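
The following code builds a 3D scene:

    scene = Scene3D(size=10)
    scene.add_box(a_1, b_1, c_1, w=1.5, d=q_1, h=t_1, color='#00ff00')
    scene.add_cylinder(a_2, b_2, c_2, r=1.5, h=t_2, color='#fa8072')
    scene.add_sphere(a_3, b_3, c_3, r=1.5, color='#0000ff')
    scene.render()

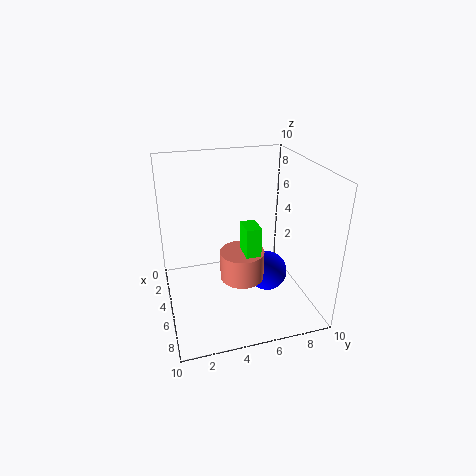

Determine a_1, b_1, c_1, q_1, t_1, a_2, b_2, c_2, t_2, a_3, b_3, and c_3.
a_1 = 5.5, b_1 = 5, c_1 = 2.5, q_1 = 1, t_1 = 4, a_2 = 6, b_2 = 5, c_2 = 2.5, t_2 = 2, a_3 = 4.5, b_3 = 7.5, c_3 = 1.5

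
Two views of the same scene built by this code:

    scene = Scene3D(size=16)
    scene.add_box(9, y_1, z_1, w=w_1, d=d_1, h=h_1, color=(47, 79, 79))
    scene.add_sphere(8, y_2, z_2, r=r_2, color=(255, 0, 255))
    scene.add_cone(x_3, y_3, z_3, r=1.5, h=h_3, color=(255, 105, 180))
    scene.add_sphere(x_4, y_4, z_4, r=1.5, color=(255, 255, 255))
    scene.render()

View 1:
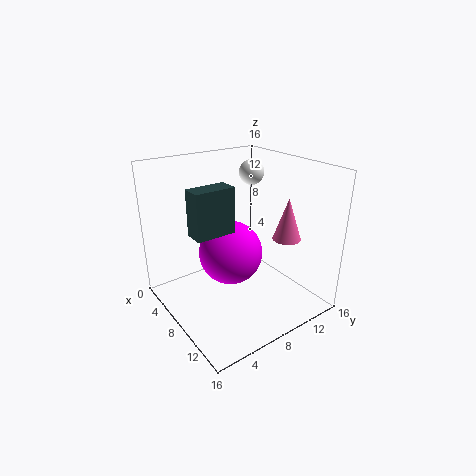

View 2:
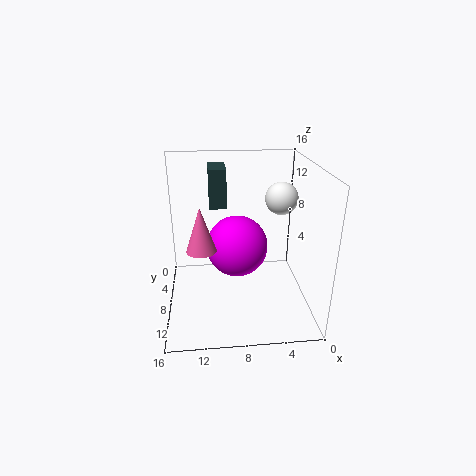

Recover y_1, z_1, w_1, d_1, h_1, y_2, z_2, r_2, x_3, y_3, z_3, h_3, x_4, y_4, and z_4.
y_1 = 1.5, z_1 = 10.5, w_1 = 2, d_1 = 4, h_1 = 4.5, y_2 = 7, z_2 = 6.5, r_2 = 3.5, x_3 = 12, y_3 = 11.5, z_3 = 8.5, h_3 = 4.5, x_4 = 4.5, y_4 = 12.5, z_4 = 14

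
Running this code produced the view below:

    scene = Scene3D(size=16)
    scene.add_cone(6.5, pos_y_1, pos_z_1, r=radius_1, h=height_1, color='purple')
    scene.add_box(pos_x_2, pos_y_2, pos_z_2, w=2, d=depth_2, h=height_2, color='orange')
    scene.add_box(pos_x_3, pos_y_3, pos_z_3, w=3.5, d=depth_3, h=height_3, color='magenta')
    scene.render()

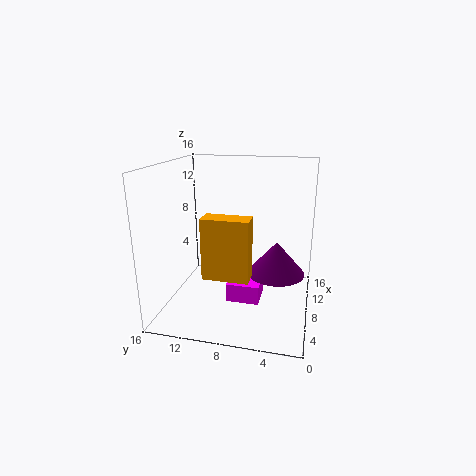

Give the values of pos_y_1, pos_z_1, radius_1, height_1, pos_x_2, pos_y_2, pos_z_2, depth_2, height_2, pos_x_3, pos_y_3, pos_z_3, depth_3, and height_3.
pos_y_1 = 3.5
pos_z_1 = 5
radius_1 = 3
height_1 = 3.5
pos_x_2 = 1.5
pos_y_2 = 5.5
pos_z_2 = 6
depth_2 = 4.5
height_2 = 6
pos_x_3 = 4.5
pos_y_3 = 5
pos_z_3 = 2
depth_3 = 3.5
height_3 = 2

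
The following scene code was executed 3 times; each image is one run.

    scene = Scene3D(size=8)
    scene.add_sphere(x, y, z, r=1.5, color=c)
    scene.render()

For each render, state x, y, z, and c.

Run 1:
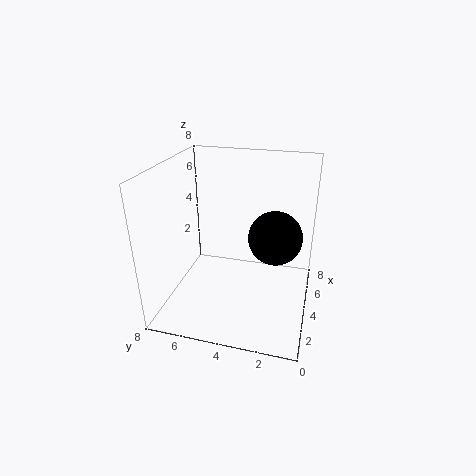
x = 4.5
y = 2
z = 4
c = 'black'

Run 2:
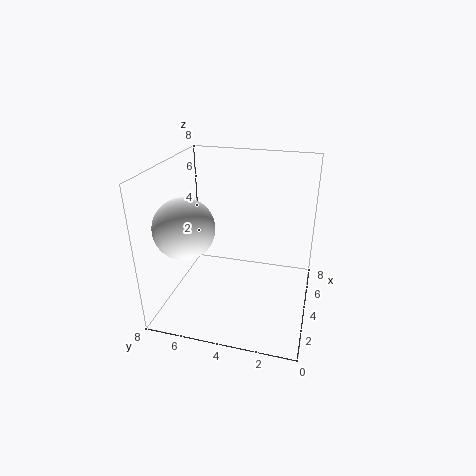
x = 1.5
y = 6
z = 5.5
c = 'white'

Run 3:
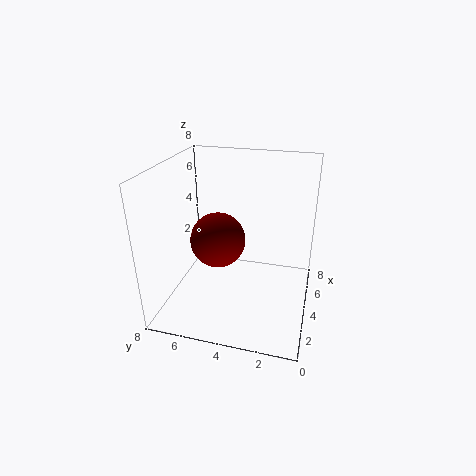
x = 3.5
y = 5
z = 4
c = 'maroon'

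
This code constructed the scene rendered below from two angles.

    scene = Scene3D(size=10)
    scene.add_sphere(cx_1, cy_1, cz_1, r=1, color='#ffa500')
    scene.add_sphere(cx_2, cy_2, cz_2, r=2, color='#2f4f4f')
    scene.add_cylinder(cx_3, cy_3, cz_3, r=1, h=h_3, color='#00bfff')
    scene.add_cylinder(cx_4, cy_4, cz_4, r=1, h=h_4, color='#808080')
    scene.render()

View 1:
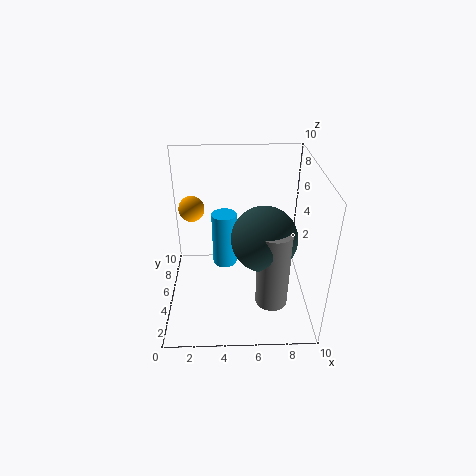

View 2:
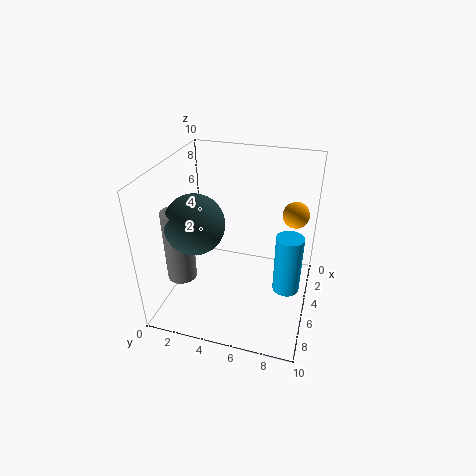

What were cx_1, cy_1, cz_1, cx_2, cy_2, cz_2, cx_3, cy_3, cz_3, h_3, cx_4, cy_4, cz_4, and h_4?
cx_1 = 1.5, cy_1 = 8.5, cz_1 = 5.5, cx_2 = 6.5, cy_2 = 2.5, cz_2 = 6.5, cx_3 = 4, cy_3 = 8.5, cz_3 = 0.5, h_3 = 4.5, cx_4 = 7, cy_4 = 1.5, cz_4 = 2.5, h_4 = 5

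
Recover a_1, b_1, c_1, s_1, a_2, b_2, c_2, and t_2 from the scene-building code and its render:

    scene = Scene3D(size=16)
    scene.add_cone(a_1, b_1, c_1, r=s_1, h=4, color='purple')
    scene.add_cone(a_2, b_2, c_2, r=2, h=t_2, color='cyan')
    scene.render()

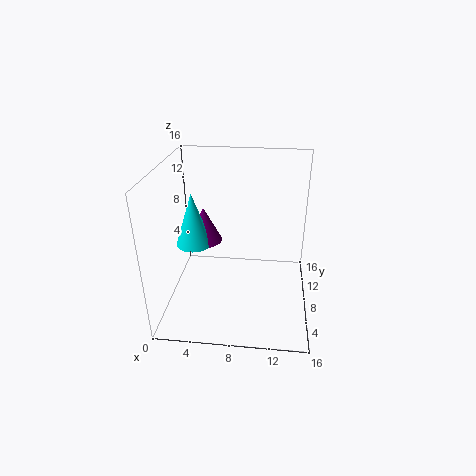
a_1 = 4
b_1 = 9
c_1 = 7
s_1 = 2
a_2 = 3
b_2 = 8
c_2 = 7
t_2 = 6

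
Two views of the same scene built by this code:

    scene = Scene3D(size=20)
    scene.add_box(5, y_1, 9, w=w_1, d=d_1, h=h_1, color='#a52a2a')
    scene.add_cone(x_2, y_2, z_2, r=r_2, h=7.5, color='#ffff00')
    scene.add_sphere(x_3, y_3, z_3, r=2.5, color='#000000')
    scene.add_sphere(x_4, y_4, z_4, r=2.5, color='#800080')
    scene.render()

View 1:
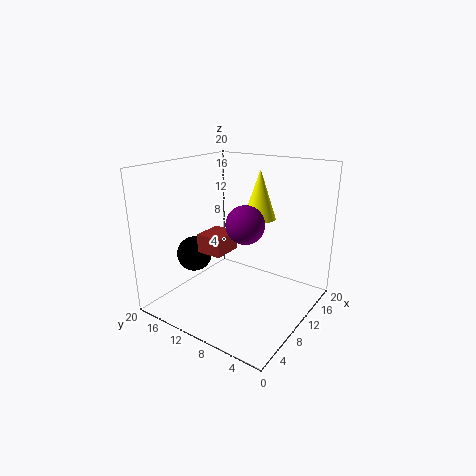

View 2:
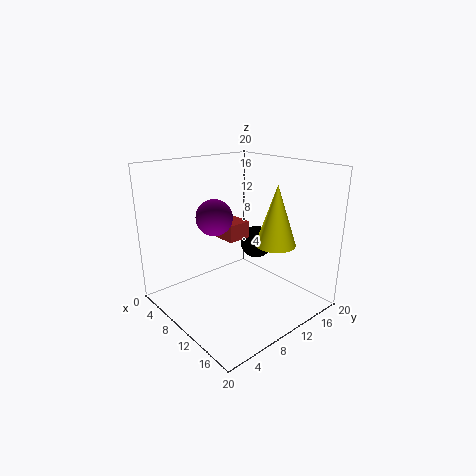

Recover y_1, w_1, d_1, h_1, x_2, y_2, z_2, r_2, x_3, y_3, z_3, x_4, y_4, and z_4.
y_1 = 9.5, w_1 = 4, d_1 = 3.5, h_1 = 2.5, x_2 = 16.5, y_2 = 10.5, z_2 = 11, r_2 = 2.5, x_3 = 7.5, y_3 = 16, z_3 = 7, x_4 = 8, y_4 = 7.5, z_4 = 13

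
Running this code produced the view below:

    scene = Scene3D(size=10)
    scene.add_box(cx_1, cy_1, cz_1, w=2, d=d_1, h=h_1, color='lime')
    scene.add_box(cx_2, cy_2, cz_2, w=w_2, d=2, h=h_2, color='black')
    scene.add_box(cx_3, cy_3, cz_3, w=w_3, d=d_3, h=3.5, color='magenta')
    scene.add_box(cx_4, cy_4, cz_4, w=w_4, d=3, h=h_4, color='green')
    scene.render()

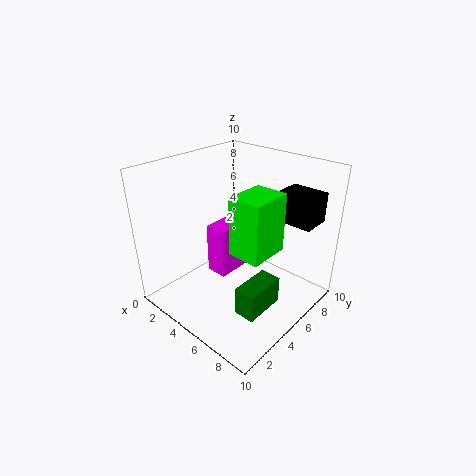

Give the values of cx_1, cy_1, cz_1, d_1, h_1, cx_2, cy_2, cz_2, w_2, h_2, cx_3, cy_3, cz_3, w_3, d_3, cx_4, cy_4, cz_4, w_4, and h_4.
cx_1 = 7; cy_1 = 2; cz_1 = 6; d_1 = 2.5; h_1 = 3.5; cx_2 = 7; cy_2 = 6.5; cz_2 = 6.5; w_2 = 2.5; h_2 = 2; cx_3 = 3.5; cy_3 = 3.5; cz_3 = 2.5; w_3 = 1.5; d_3 = 2.5; cx_4 = 6.5; cy_4 = 3; cz_4 = 0.5; w_4 = 1.5; h_4 = 2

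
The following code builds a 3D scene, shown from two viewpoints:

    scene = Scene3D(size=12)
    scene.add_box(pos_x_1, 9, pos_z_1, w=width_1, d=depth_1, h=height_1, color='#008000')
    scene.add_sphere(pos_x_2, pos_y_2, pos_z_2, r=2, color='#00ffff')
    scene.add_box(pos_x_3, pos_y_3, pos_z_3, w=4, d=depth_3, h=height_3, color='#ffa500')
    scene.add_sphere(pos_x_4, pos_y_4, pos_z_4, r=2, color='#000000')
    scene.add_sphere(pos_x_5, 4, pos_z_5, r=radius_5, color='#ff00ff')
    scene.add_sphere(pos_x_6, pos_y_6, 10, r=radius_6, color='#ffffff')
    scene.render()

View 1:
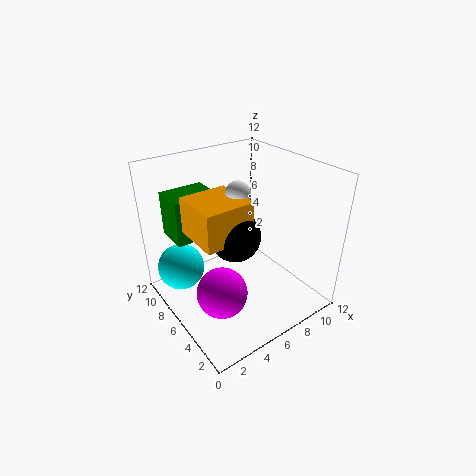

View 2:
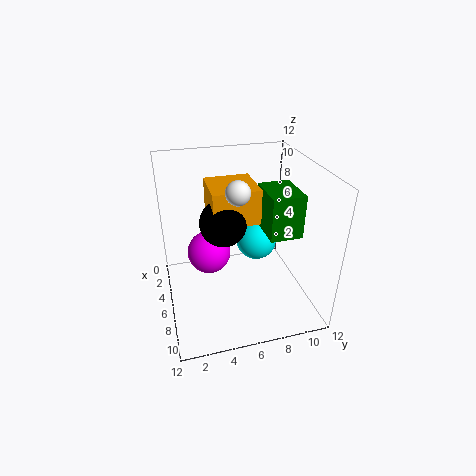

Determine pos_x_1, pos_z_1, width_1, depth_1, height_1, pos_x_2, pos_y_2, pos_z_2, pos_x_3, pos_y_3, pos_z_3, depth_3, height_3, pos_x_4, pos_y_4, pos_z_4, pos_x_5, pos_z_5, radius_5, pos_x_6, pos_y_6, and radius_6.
pos_x_1 = 2
pos_z_1 = 5
width_1 = 4
depth_1 = 3
height_1 = 4
pos_x_2 = 2
pos_y_2 = 9
pos_z_2 = 3
pos_x_3 = 2
pos_y_3 = 4
pos_z_3 = 7
depth_3 = 4
height_3 = 3
pos_x_4 = 5
pos_y_4 = 5
pos_z_4 = 7
pos_x_5 = 3
pos_z_5 = 3
radius_5 = 2
pos_x_6 = 6
pos_y_6 = 6
radius_6 = 1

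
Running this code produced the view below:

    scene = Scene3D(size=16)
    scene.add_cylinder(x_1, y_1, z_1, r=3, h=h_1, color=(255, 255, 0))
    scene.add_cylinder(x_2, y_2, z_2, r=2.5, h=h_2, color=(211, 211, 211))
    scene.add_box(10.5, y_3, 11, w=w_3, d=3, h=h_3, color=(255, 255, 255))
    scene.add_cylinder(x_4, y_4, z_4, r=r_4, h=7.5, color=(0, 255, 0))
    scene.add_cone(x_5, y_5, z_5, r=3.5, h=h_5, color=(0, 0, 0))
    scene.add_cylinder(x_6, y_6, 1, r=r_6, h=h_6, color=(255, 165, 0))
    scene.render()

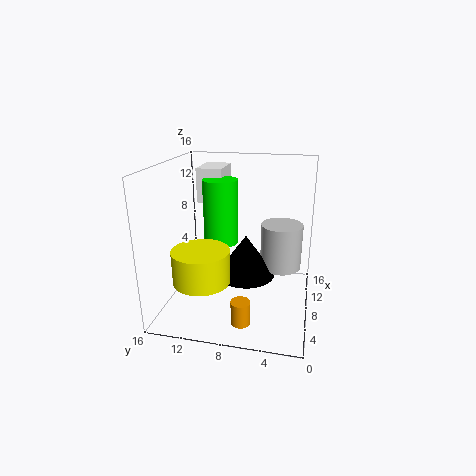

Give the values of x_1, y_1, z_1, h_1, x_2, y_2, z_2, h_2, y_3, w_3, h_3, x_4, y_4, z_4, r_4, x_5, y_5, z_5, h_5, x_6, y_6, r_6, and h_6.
x_1 = 4, y_1 = 11, z_1 = 4.5, h_1 = 3.5, x_2 = 12, y_2 = 3.5, z_2 = 3, h_2 = 5.5, y_3 = 10.5, w_3 = 4.5, h_3 = 4, x_4 = 10, y_4 = 10.5, z_4 = 6.5, r_4 = 2, x_5 = 10, y_5 = 7.5, z_5 = 2.5, h_5 = 5, x_6 = 2.5, y_6 = 6.5, r_6 = 1, h_6 = 2.5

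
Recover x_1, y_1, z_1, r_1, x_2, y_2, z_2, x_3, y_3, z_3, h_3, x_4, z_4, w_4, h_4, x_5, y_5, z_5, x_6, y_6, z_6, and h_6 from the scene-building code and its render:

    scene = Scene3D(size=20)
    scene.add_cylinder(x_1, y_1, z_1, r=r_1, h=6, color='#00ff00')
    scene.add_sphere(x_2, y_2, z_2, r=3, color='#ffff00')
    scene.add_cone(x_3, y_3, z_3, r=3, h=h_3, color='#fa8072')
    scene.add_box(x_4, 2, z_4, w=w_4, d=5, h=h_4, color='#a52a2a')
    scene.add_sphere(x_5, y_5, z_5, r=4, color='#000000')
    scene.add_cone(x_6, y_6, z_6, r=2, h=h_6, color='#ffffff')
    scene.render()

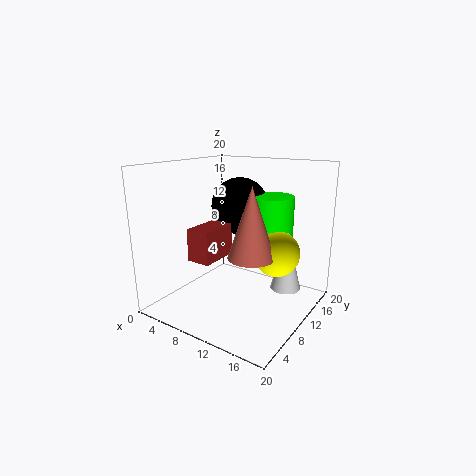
x_1 = 14, y_1 = 12, z_1 = 10, r_1 = 3, x_2 = 16, y_2 = 10, z_2 = 9, x_3 = 14, y_3 = 7, z_3 = 9, h_3 = 9, x_4 = 8, z_4 = 9, w_4 = 3, h_4 = 4, x_5 = 9, y_5 = 12, z_5 = 14, x_6 = 17, y_6 = 11, z_6 = 4, h_6 = 8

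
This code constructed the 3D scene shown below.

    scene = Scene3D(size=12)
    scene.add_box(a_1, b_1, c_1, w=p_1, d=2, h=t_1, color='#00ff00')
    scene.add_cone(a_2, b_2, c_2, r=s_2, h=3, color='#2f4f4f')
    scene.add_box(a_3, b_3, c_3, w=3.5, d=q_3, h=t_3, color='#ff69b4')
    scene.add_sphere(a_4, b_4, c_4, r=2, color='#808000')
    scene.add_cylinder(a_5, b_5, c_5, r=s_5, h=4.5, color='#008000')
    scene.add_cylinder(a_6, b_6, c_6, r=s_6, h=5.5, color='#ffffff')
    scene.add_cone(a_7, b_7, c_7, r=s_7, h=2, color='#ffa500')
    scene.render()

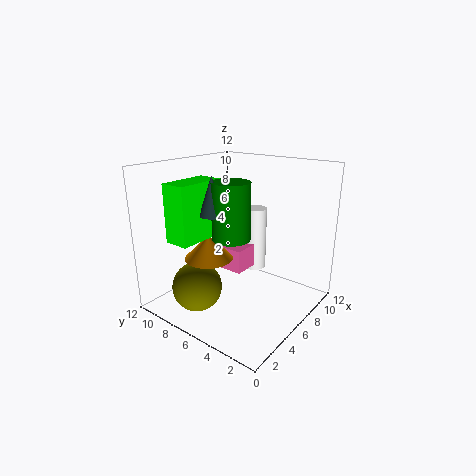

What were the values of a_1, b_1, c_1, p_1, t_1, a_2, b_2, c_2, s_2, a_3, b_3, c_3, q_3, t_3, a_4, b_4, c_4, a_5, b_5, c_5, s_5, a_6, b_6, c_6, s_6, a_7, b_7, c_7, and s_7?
a_1 = 1
b_1 = 7
c_1 = 6.5
p_1 = 4
t_1 = 4.5
a_2 = 3.5
b_2 = 6.5
c_2 = 8.5
s_2 = 1
a_3 = 5.5
b_3 = 5.5
c_3 = 3
q_3 = 2
t_3 = 2
a_4 = 2.5
b_4 = 7.5
c_4 = 2.5
a_5 = 4.5
b_5 = 5.5
c_5 = 6.5
s_5 = 1.5
a_6 = 8.5
b_6 = 6
c_6 = 2.5
s_6 = 1
a_7 = 4
b_7 = 7.5
c_7 = 4.5
s_7 = 2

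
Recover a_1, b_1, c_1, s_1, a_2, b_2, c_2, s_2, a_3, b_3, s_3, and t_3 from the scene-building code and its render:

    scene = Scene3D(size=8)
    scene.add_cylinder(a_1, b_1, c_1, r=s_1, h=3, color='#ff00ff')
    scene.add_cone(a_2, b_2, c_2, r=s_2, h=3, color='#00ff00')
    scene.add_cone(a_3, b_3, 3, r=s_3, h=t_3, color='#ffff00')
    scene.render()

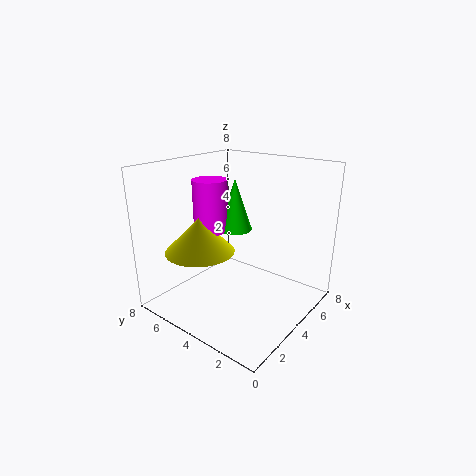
a_1 = 4, b_1 = 6, c_1 = 4, s_1 = 1, a_2 = 5, b_2 = 5, c_2 = 4, s_2 = 1, a_3 = 3, b_3 = 6, s_3 = 2, t_3 = 2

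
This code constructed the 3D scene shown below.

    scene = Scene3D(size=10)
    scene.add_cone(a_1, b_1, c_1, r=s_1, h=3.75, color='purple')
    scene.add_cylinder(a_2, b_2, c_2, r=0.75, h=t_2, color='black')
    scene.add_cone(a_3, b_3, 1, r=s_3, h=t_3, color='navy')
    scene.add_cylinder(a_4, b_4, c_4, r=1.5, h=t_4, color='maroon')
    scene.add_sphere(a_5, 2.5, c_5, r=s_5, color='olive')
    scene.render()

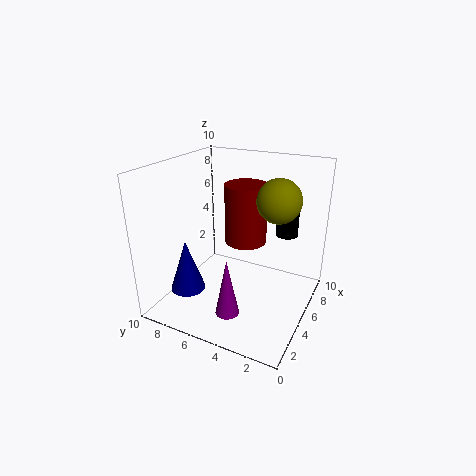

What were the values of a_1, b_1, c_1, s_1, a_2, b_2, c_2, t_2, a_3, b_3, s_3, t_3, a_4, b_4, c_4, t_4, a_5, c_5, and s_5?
a_1 = 1.5
b_1 = 4
c_1 = 1.5
s_1 = 0.75
a_2 = 6.5
b_2 = 2
c_2 = 5.25
t_2 = 2.75
a_3 = 3.25
b_3 = 8.25
s_3 = 1.25
t_3 = 3.75
a_4 = 6.25
b_4 = 5
c_4 = 4.25
t_4 = 4.25
a_5 = 6
c_5 = 7.75
s_5 = 1.5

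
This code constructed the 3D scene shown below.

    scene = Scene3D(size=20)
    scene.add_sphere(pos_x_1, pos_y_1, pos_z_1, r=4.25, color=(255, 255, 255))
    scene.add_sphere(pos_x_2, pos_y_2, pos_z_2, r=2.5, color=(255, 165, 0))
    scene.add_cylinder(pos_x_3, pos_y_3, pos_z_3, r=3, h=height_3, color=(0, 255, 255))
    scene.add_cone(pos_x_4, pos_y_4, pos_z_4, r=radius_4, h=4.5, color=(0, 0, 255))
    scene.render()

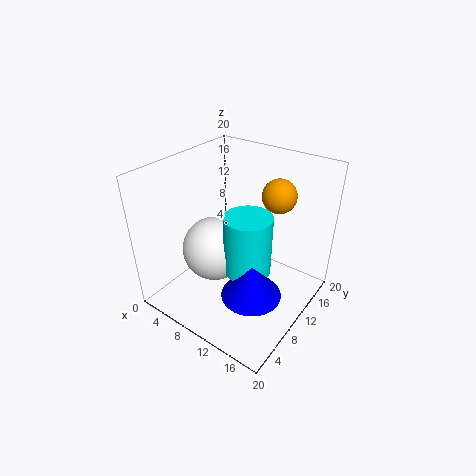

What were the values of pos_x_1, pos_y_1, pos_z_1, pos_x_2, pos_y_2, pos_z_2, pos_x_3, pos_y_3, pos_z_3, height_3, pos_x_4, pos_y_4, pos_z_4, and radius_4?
pos_x_1 = 8.5
pos_y_1 = 6.75
pos_z_1 = 9.5
pos_x_2 = 12.5
pos_y_2 = 16.5
pos_z_2 = 14.5
pos_x_3 = 13.5
pos_y_3 = 7.25
pos_z_3 = 8
height_3 = 7.75
pos_x_4 = 15.5
pos_y_4 = 5.25
pos_z_4 = 6.25
radius_4 = 3.75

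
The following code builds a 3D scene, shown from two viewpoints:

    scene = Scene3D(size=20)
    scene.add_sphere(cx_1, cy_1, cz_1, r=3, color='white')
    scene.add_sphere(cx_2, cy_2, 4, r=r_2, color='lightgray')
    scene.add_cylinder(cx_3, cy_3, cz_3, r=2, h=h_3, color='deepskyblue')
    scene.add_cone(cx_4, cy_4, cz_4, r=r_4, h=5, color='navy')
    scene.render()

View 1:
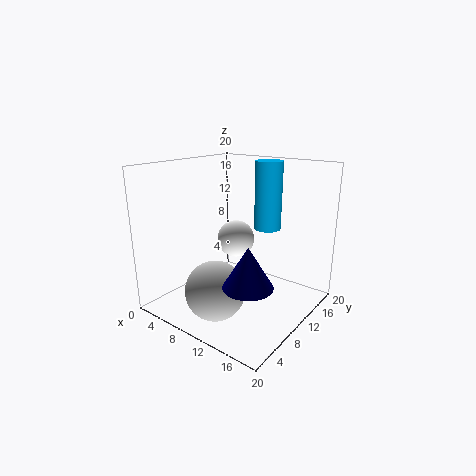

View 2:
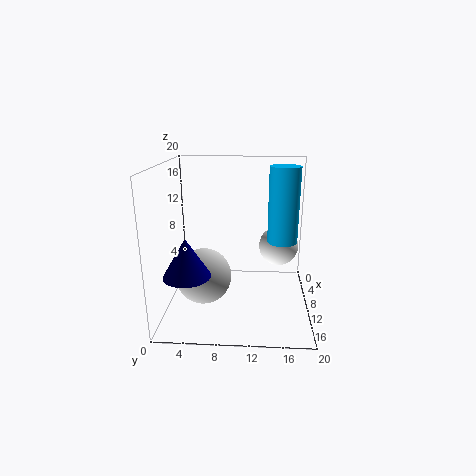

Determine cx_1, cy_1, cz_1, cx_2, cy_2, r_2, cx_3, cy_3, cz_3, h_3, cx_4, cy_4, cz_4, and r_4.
cx_1 = 5, cy_1 = 16, cz_1 = 7, cx_2 = 10, cy_2 = 5, r_2 = 4, cx_3 = 11, cy_3 = 16, cz_3 = 10, h_3 = 10, cx_4 = 16, cy_4 = 4, cz_4 = 7, r_4 = 3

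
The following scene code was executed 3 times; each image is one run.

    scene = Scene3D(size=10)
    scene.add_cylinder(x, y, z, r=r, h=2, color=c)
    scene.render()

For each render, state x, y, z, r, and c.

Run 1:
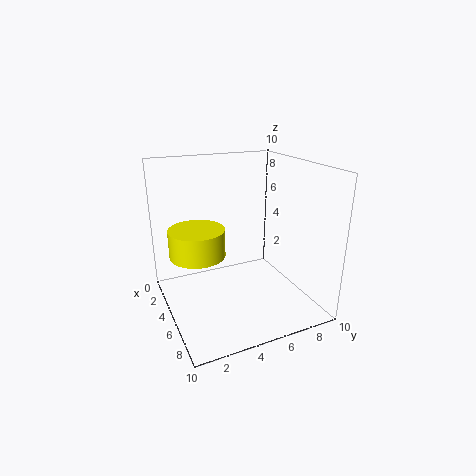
x = 3.5; y = 2.5; z = 3.5; r = 2; c = 'yellow'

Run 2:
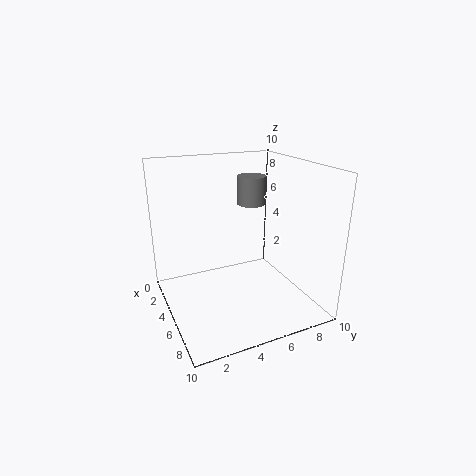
x = 4; y = 6.5; z = 7; r = 1; c = 'gray'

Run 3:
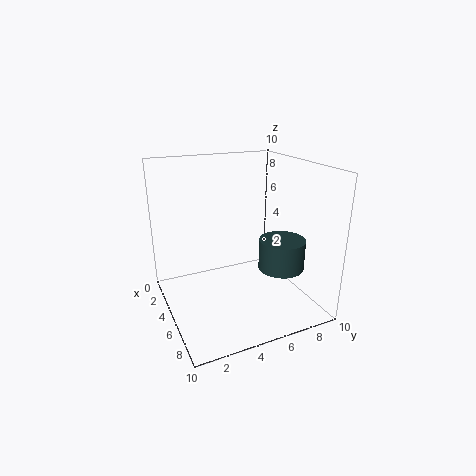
x = 7.5; y = 7; z = 3.5; r = 1.5; c = 'darkslategray'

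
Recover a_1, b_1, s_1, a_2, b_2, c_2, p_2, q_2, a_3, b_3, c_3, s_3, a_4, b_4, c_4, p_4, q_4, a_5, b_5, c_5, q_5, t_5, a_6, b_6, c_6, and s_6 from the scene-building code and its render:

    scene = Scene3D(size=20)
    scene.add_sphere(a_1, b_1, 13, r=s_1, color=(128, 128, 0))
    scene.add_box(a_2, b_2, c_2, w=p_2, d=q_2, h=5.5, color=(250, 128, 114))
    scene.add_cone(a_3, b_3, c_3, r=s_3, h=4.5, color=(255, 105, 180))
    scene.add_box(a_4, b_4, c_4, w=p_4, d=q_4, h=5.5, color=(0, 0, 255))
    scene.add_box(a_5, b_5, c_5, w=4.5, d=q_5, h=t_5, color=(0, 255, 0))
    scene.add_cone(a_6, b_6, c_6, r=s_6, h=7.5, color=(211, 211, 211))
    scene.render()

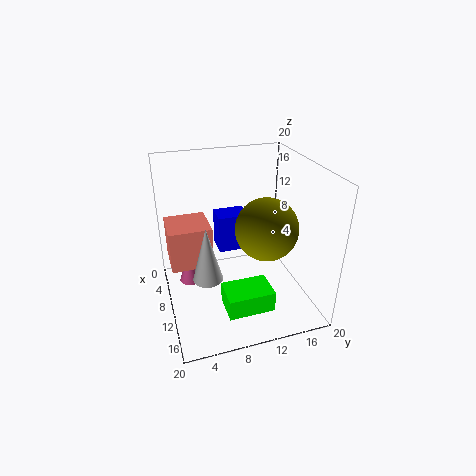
a_1 = 14, b_1 = 12.5, s_1 = 4, a_2 = 6.5, b_2 = 0.5, c_2 = 7.5, p_2 = 5.5, q_2 = 5.5, a_3 = 10.5, b_3 = 3, c_3 = 5, s_3 = 1.5, a_4 = 4, b_4 = 8, c_4 = 6.5, p_4 = 3.5, q_4 = 4.5, a_5 = 11.5, b_5 = 7, c_5 = 1, q_5 = 6.5, t_5 = 3, a_6 = 12.5, b_6 = 5, c_6 = 6, s_6 = 2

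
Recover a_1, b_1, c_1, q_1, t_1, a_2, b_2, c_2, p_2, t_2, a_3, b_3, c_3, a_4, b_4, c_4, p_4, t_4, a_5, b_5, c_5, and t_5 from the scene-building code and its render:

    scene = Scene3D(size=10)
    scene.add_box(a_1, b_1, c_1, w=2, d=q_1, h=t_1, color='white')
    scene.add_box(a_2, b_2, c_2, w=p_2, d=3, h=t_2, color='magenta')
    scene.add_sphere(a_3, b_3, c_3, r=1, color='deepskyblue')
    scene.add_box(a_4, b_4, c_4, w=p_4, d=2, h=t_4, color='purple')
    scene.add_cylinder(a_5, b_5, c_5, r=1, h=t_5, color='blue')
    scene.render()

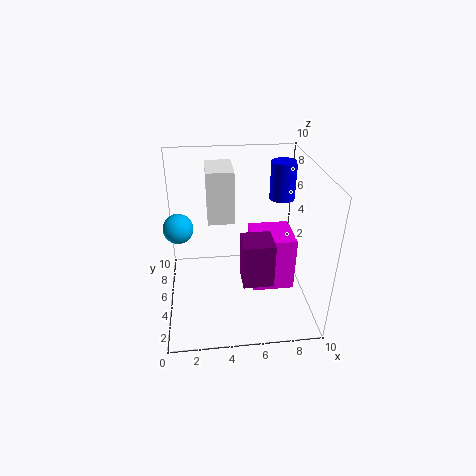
a_1 = 3, b_1 = 7, c_1 = 5, q_1 = 3, t_1 = 4, a_2 = 6, b_2 = 4, c_2 = 1, p_2 = 3, t_2 = 4, a_3 = 1, b_3 = 5, c_3 = 6, a_4 = 5, b_4 = 2, c_4 = 3, p_4 = 2, t_4 = 3, a_5 = 9, b_5 = 9, c_5 = 6, t_5 = 3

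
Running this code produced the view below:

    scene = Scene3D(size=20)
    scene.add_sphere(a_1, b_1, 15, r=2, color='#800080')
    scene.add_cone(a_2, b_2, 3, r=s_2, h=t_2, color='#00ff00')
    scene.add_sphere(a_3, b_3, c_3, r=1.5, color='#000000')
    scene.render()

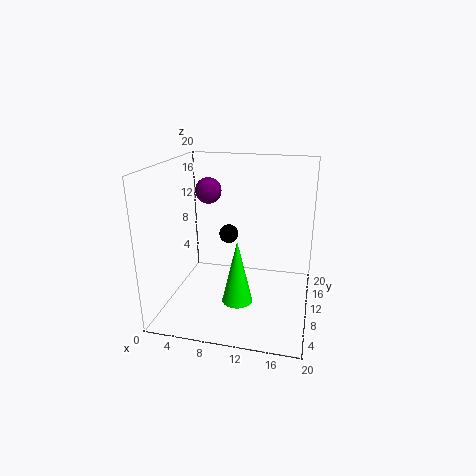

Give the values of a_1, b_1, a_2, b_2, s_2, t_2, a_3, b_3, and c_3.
a_1 = 4, b_1 = 15.5, a_2 = 11, b_2 = 5.5, s_2 = 2, t_2 = 8.5, a_3 = 7, b_3 = 16, c_3 = 8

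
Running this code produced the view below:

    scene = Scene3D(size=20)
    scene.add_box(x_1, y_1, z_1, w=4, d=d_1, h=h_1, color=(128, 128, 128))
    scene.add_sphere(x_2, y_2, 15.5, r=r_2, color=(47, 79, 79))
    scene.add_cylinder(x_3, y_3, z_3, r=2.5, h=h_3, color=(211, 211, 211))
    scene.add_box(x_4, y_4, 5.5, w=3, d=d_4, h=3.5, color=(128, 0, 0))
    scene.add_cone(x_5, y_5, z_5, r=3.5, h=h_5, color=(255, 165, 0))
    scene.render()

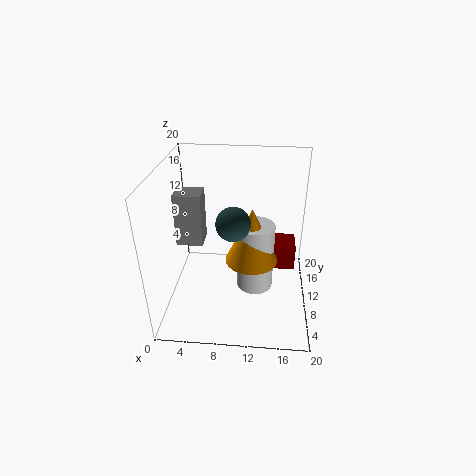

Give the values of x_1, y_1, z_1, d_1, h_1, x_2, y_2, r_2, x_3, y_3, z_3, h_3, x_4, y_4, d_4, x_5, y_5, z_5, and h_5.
x_1 = 0.5, y_1 = 12, z_1 = 7, d_1 = 3.5, h_1 = 8, x_2 = 10, y_2 = 4, r_2 = 2, x_3 = 12.5, y_3 = 8.5, z_3 = 3.5, h_3 = 9.5, x_4 = 15, y_4 = 9.5, d_4 = 4, x_5 = 12, y_5 = 8, z_5 = 8, h_5 = 7.5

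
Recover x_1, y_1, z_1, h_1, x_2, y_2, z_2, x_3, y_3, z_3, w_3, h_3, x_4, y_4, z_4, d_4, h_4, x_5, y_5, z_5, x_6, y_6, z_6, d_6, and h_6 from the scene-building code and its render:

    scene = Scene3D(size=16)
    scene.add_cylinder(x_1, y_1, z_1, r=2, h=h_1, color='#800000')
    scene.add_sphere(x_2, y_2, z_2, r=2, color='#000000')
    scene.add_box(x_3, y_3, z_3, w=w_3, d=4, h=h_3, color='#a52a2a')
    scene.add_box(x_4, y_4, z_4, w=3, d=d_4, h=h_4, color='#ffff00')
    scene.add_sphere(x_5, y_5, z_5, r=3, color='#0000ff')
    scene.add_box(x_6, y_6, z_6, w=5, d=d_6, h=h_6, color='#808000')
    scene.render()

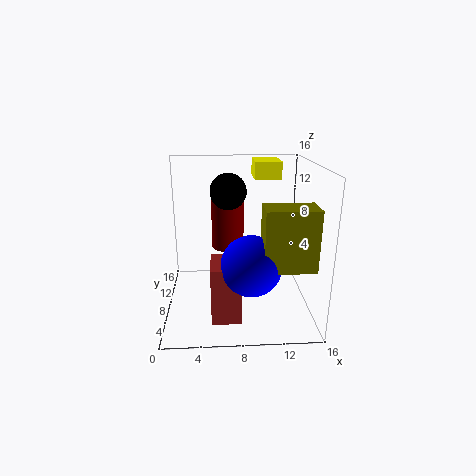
x_1 = 7, y_1 = 13, z_1 = 5, h_1 = 7, x_2 = 7, y_2 = 9, z_2 = 13, x_3 = 5, y_3 = 2, z_3 = 1, w_3 = 3, h_3 = 6, x_4 = 10, y_4 = 10, z_4 = 14, d_4 = 4, h_4 = 2, x_5 = 9, y_5 = 3, z_5 = 7, x_6 = 10, y_6 = 1, z_6 = 7, d_6 = 3, h_6 = 6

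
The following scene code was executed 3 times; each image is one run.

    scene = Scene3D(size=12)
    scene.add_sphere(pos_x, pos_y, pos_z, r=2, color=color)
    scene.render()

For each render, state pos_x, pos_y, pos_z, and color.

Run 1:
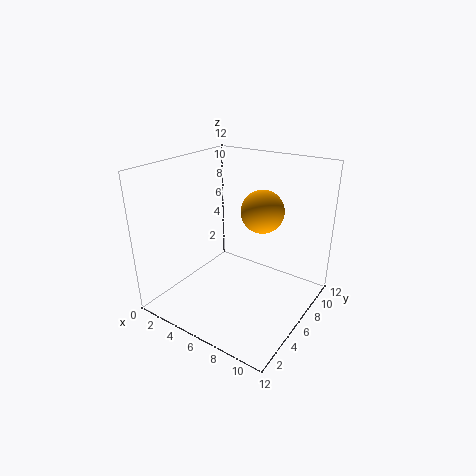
pos_x = 6; pos_y = 10; pos_z = 7; color = 'orange'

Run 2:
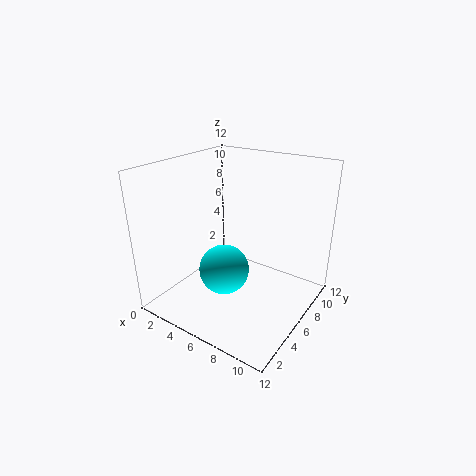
pos_x = 6; pos_y = 4; pos_z = 4; color = 'cyan'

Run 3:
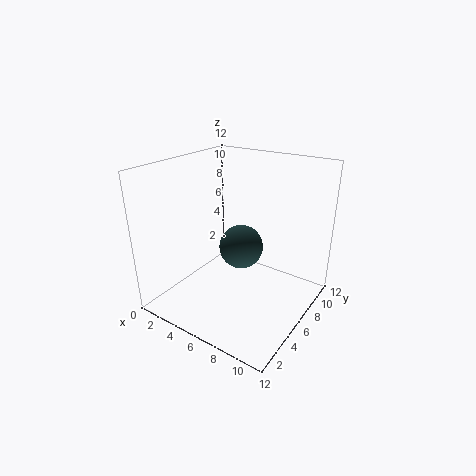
pos_x = 5; pos_y = 8; pos_z = 4; color = 'darkslategray'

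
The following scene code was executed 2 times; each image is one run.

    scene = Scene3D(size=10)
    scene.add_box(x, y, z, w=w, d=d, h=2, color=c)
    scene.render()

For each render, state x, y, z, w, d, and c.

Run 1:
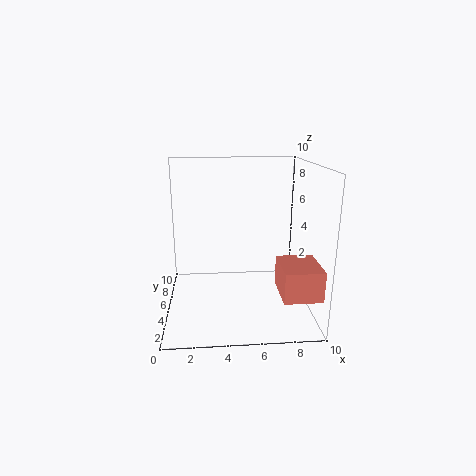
x = 7.5, y = 1, z = 2, w = 2.5, d = 3, c = 'salmon'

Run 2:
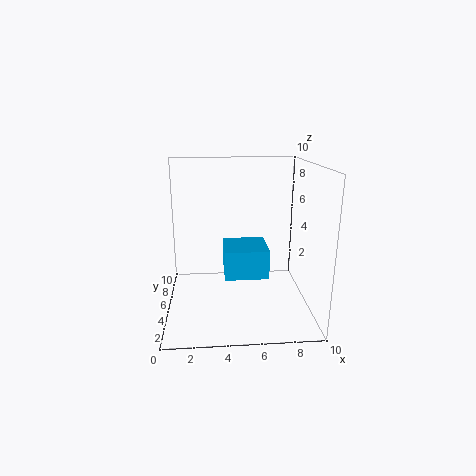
x = 4, y = 3.5, z = 2.5, w = 3, d = 3, c = 'deepskyblue'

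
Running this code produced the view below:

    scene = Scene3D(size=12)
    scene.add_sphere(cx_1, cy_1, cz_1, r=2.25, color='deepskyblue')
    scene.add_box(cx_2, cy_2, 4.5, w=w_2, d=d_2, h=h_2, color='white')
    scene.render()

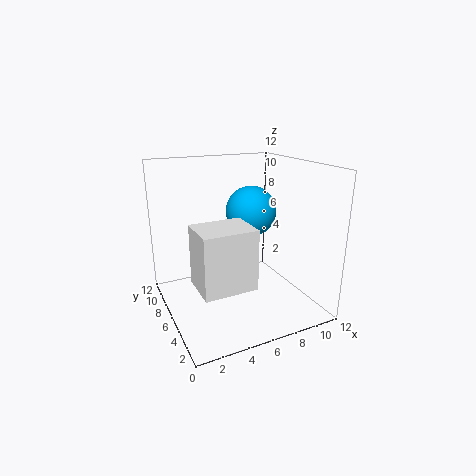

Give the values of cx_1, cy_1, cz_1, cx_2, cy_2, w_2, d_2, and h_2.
cx_1 = 8.25, cy_1 = 8, cz_1 = 7.5, cx_2 = 1, cy_2 = 0.25, w_2 = 3.75, d_2 = 3, h_2 = 4.25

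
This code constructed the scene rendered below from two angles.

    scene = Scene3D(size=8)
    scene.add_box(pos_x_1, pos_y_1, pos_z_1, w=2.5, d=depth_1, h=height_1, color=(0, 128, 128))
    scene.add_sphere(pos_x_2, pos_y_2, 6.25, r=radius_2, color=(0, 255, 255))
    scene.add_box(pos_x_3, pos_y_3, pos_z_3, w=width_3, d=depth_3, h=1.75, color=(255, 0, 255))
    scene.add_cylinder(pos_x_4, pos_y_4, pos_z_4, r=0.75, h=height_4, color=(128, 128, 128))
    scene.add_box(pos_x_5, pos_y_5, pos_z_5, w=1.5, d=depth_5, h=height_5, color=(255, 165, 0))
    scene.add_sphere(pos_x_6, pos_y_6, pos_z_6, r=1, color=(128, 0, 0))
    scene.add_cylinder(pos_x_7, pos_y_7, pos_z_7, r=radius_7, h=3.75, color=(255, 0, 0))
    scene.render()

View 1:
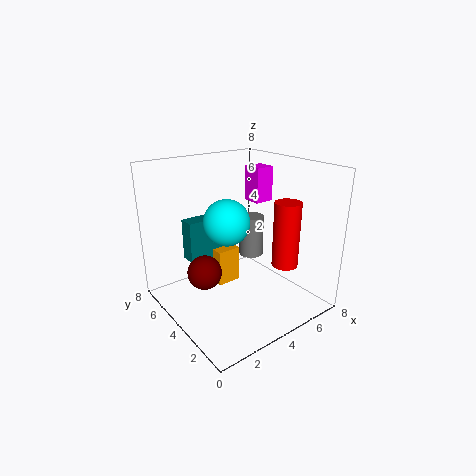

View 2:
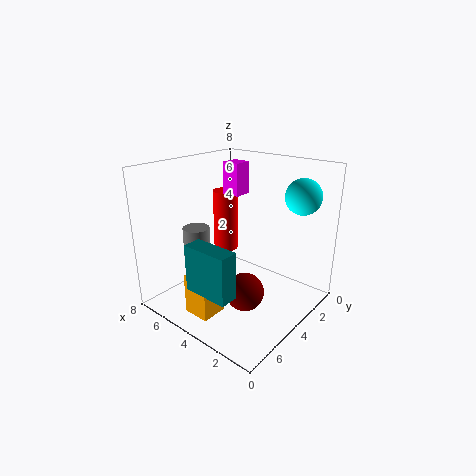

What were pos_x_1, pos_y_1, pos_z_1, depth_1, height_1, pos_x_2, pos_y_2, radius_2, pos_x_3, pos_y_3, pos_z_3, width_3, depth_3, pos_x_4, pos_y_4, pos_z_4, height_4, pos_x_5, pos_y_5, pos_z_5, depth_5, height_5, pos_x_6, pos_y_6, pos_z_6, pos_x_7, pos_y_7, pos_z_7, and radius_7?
pos_x_1 = 2.25
pos_y_1 = 6.25
pos_z_1 = 2
depth_1 = 1
height_1 = 2.5
pos_x_2 = 1.5
pos_y_2 = 1.5
radius_2 = 1
pos_x_3 = 4.25
pos_y_3 = 2.75
pos_z_3 = 6.25
width_3 = 1
depth_3 = 1
pos_x_4 = 6
pos_y_4 = 5.25
pos_z_4 = 2
height_4 = 2.5
pos_x_5 = 3.75
pos_y_5 = 5.5
pos_z_5 = 0.25
depth_5 = 1.5
height_5 = 2.25
pos_x_6 = 2.5
pos_y_6 = 5.25
pos_z_6 = 1.75
pos_x_7 = 6.25
pos_y_7 = 2.5
pos_z_7 = 2.25
radius_7 = 0.75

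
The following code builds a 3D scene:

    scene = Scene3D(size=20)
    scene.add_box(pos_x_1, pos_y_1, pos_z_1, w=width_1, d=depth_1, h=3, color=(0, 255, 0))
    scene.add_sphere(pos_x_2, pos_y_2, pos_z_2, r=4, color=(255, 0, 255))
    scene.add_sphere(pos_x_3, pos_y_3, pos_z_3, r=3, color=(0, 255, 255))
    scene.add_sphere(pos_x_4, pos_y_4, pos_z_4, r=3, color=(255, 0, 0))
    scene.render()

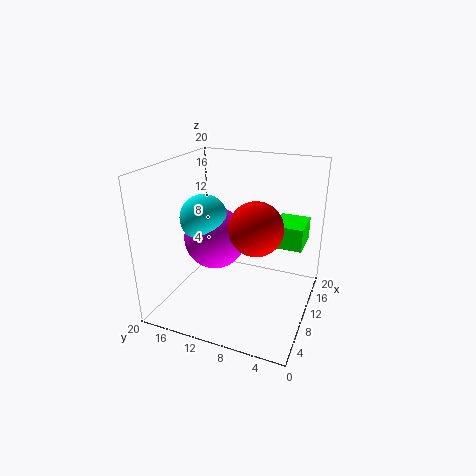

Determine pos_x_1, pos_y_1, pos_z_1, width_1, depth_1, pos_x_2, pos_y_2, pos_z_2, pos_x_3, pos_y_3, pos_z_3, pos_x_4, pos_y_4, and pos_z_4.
pos_x_1 = 9
pos_y_1 = 1
pos_z_1 = 10
width_1 = 5
depth_1 = 4
pos_x_2 = 7
pos_y_2 = 12
pos_z_2 = 11
pos_x_3 = 6
pos_y_3 = 13
pos_z_3 = 14
pos_x_4 = 3
pos_y_4 = 5
pos_z_4 = 15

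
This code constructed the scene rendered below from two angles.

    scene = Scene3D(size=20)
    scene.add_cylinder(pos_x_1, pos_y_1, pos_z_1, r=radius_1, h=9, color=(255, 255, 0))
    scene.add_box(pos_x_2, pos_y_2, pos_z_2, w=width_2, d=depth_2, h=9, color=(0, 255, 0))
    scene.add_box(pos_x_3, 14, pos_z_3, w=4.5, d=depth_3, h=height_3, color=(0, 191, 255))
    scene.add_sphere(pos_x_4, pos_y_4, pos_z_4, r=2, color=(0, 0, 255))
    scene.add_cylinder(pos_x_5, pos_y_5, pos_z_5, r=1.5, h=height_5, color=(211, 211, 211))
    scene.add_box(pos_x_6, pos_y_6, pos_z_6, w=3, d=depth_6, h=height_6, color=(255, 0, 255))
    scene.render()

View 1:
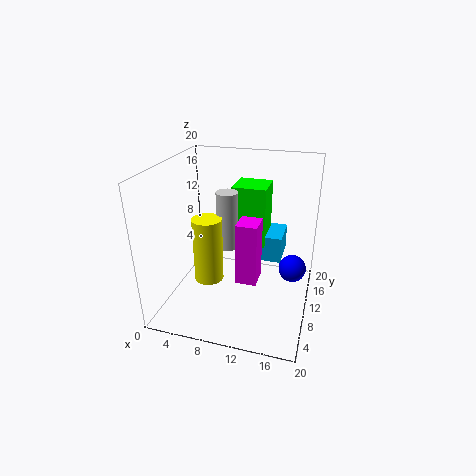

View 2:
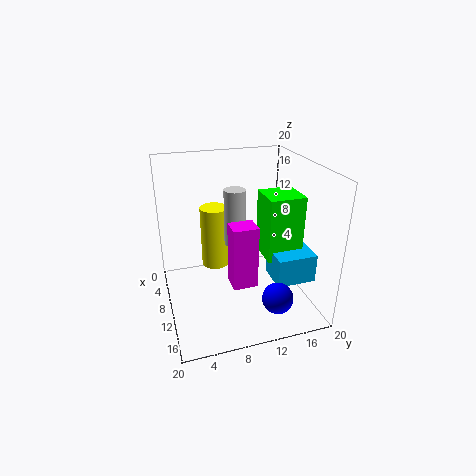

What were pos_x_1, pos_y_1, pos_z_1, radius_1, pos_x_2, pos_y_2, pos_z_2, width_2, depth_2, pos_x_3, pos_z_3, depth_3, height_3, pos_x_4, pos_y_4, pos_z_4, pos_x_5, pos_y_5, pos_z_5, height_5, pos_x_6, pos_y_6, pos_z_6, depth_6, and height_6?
pos_x_1 = 6.5; pos_y_1 = 7.5; pos_z_1 = 4.5; radius_1 = 2; pos_x_2 = 8; pos_y_2 = 13.5; pos_z_2 = 7; width_2 = 5; depth_2 = 5; pos_x_3 = 11; pos_z_3 = 4.5; depth_3 = 5.5; height_3 = 4; pos_x_4 = 17.5; pos_y_4 = 13; pos_z_4 = 4.5; pos_x_5 = 8.5; pos_y_5 = 10; pos_z_5 = 8.5; height_5 = 8; pos_x_6 = 10; pos_y_6 = 8.5; pos_z_6 = 3.5; depth_6 = 3.5; height_6 = 9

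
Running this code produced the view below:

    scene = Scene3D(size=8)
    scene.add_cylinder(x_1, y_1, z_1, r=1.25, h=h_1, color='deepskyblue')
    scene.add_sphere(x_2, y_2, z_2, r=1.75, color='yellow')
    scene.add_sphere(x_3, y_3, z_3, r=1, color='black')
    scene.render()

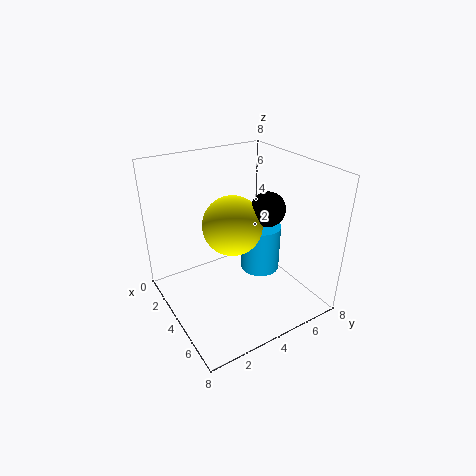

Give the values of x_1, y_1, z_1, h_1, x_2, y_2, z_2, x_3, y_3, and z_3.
x_1 = 2.75, y_1 = 6.5, z_1 = 0.5, h_1 = 3, x_2 = 3, y_2 = 4.25, z_2 = 4.25, x_3 = 4, y_3 = 6, z_3 = 5.25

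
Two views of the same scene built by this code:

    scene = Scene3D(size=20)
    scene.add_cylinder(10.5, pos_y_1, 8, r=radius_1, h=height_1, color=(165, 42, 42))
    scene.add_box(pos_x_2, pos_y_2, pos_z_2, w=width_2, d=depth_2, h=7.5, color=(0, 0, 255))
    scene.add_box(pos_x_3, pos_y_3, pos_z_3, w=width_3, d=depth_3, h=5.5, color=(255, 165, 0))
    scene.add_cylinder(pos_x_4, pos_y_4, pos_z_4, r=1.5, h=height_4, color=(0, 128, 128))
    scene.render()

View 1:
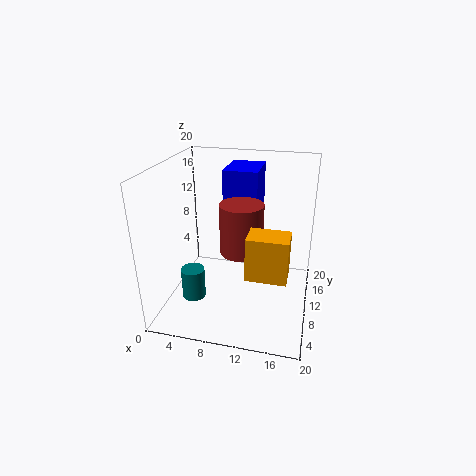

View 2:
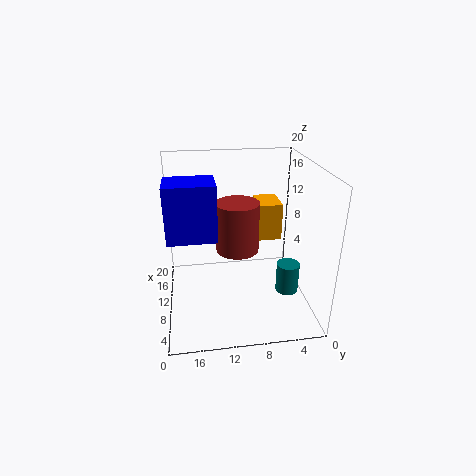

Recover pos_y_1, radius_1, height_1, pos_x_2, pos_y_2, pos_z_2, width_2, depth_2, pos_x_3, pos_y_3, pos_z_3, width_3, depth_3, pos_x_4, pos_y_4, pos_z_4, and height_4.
pos_y_1 = 10, radius_1 = 3, height_1 = 7, pos_x_2 = 7, pos_y_2 = 13, pos_z_2 = 11, width_2 = 5, depth_2 = 6.5, pos_x_3 = 12.5, pos_y_3 = 3, pos_z_3 = 8, width_3 = 5, depth_3 = 3.5, pos_x_4 = 5.5, pos_y_4 = 4, pos_z_4 = 4, height_4 = 4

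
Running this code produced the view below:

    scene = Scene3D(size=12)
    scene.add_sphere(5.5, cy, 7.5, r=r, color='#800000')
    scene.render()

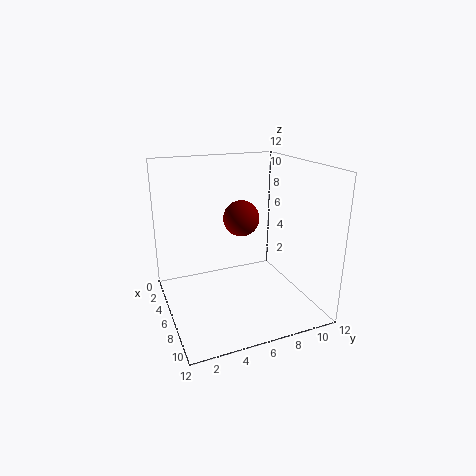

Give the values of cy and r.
cy = 6.5
r = 1.5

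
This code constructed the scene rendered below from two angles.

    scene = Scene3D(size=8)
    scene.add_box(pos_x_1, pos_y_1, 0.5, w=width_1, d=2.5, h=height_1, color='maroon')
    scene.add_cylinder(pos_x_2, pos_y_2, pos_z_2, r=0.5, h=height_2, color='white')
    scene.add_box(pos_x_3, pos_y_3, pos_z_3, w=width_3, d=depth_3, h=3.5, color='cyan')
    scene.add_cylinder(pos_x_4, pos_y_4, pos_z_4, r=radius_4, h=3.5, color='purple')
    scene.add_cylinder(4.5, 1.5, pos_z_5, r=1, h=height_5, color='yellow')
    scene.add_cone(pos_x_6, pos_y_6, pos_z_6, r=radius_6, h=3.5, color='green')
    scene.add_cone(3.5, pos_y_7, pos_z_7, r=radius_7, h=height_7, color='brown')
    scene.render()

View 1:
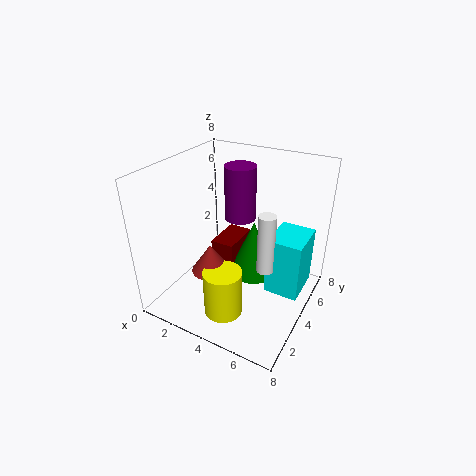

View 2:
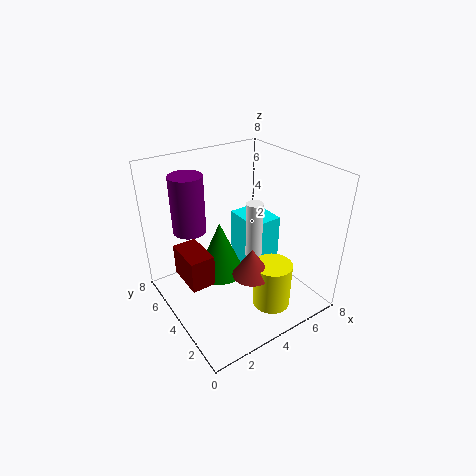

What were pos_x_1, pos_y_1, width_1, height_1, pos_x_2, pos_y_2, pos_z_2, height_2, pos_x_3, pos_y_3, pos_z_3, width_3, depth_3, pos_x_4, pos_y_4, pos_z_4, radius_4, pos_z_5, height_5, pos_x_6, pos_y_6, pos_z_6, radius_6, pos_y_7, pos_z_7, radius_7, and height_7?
pos_x_1 = 1.5; pos_y_1 = 5; width_1 = 1.5; height_1 = 2; pos_x_2 = 5.5; pos_y_2 = 4.5; pos_z_2 = 2; height_2 = 3.5; pos_x_3 = 5.5; pos_y_3 = 4.5; pos_z_3 = 0.5; width_3 = 2; depth_3 = 2.5; pos_x_4 = 2.5; pos_y_4 = 7; pos_z_4 = 3.5; radius_4 = 1; pos_z_5 = 1; height_5 = 2.5; pos_x_6 = 4; pos_y_6 = 6; pos_z_6 = 0.5; radius_6 = 1.5; pos_y_7 = 2; pos_z_7 = 3; radius_7 = 1; height_7 = 1.5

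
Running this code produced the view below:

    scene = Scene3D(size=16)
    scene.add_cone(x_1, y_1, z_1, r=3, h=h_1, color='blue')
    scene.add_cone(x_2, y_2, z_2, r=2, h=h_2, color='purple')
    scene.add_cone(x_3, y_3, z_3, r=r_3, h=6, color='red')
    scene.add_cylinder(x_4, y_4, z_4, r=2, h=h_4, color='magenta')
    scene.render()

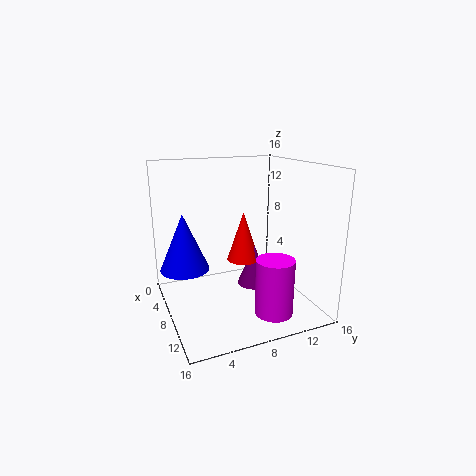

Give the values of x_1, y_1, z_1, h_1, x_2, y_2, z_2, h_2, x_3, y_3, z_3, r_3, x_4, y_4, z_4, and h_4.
x_1 = 3, y_1 = 3, z_1 = 3, h_1 = 7, x_2 = 6, y_2 = 11, z_2 = 1, h_2 = 5, x_3 = 5, y_3 = 10, z_3 = 4, r_3 = 2, x_4 = 13, y_4 = 10, z_4 = 1, h_4 = 6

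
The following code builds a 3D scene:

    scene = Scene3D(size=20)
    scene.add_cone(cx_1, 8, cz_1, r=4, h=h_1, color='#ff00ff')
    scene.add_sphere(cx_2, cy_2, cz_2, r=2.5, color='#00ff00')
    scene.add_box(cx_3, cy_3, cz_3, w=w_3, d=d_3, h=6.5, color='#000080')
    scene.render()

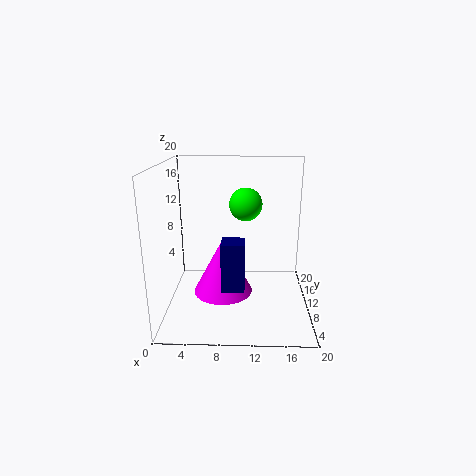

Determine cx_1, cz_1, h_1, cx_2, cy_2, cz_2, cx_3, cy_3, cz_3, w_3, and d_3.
cx_1 = 8; cz_1 = 3; h_1 = 7.5; cx_2 = 11; cy_2 = 15; cz_2 = 13.5; cx_3 = 8; cy_3 = 4.5; cz_3 = 4.5; w_3 = 3; d_3 = 3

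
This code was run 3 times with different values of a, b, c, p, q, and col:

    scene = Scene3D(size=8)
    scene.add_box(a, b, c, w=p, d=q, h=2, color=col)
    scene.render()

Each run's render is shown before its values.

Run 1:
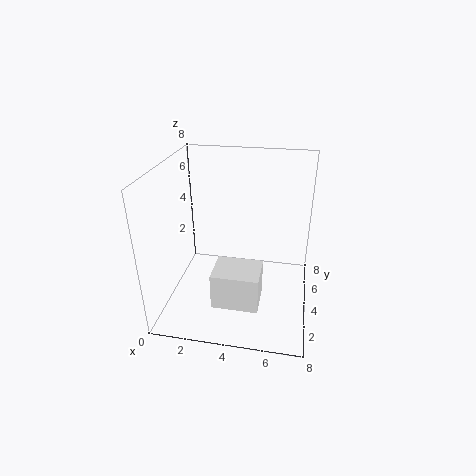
a = 3, b = 1.5, c = 1, p = 2.5, q = 2, col = 'white'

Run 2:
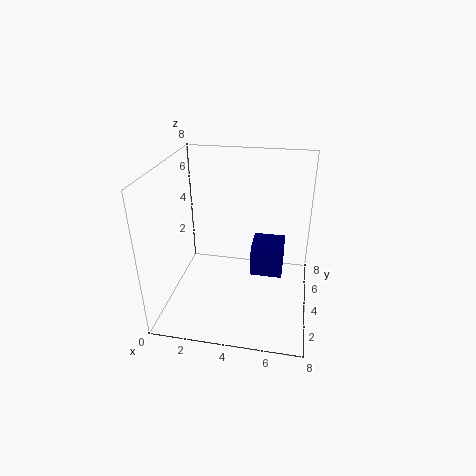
a = 4.5, b = 5.5, c = 0.5, p = 2, q = 2, col = 'navy'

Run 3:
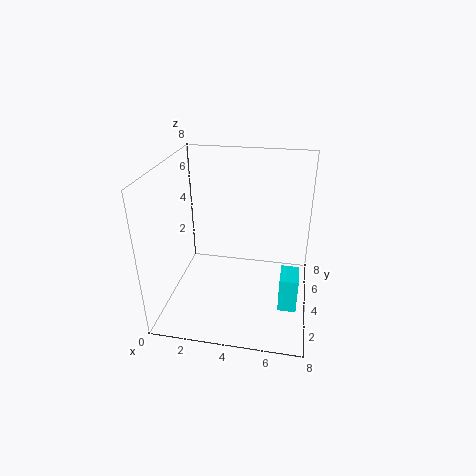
a = 6.5, b = 2.5, c = 0.5, p = 1, q = 1.5, col = 'cyan'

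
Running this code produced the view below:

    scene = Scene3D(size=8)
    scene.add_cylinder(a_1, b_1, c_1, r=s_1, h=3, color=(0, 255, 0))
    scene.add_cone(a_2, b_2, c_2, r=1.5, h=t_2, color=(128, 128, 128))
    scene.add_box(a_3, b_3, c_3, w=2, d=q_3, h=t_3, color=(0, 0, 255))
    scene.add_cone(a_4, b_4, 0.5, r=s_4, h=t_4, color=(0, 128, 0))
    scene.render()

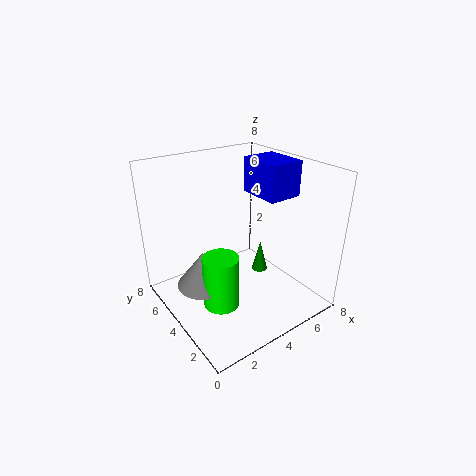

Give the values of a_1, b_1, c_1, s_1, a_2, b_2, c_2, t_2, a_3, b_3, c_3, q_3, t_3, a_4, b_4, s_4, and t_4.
a_1 = 2.5, b_1 = 3.5, c_1 = 0.5, s_1 = 1, a_2 = 2, b_2 = 4.5, c_2 = 1.5, t_2 = 2, a_3 = 5.5, b_3 = 3, c_3 = 6, q_3 = 2.5, t_3 = 2, a_4 = 6.5, b_4 = 5, s_4 = 0.5, t_4 = 2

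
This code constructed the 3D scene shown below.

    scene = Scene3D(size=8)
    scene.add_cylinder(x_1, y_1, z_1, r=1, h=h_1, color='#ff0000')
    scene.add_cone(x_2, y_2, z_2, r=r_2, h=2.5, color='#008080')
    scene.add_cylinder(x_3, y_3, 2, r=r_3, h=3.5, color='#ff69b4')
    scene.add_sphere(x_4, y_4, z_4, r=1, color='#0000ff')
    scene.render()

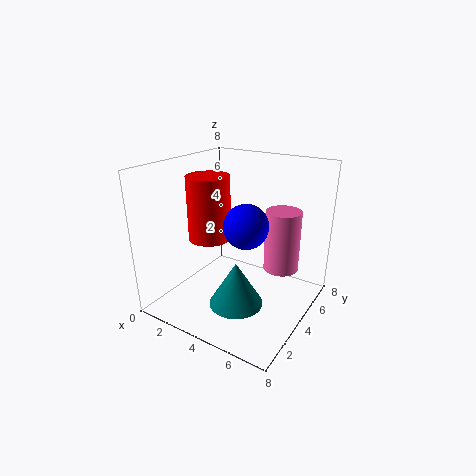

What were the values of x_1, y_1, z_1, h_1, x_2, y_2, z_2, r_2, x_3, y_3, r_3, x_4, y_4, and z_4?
x_1 = 4, y_1 = 1.5, z_1 = 5, h_1 = 3, x_2 = 4.5, y_2 = 3, z_2 = 0.5, r_2 = 1.5, x_3 = 6, y_3 = 5.5, r_3 = 1, x_4 = 6, y_4 = 1.5, z_4 = 6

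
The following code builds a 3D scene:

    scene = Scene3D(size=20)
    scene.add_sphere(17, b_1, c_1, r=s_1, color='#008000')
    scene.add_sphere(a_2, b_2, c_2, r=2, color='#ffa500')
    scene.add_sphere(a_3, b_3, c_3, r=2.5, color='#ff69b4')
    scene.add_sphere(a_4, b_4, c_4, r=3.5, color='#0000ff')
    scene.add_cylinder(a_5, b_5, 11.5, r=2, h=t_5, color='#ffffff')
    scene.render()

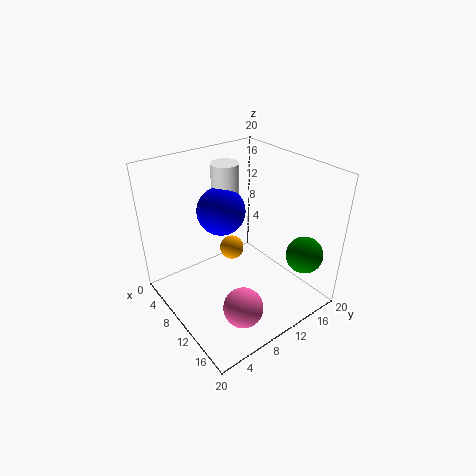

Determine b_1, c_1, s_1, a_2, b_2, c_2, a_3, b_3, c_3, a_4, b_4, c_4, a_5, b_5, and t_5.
b_1 = 16, c_1 = 8.5, s_1 = 2.5, a_2 = 3, b_2 = 14, c_2 = 3, a_3 = 17, b_3 = 5.5, c_3 = 5, a_4 = 6, b_4 = 10, c_4 = 12.5, a_5 = 5, b_5 = 11.5, t_5 = 7.5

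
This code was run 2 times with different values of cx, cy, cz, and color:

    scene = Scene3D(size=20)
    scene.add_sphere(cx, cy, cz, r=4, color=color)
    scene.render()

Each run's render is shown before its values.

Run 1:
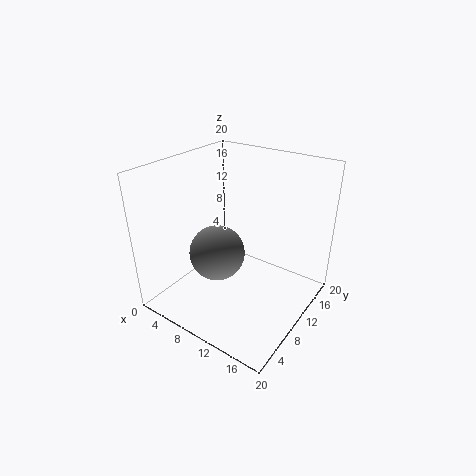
cx = 7, cy = 9, cz = 7, color = 'gray'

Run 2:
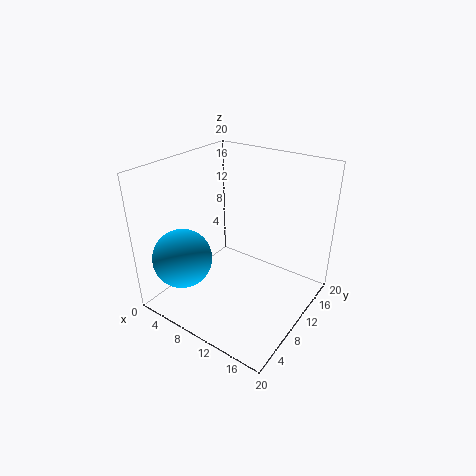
cx = 5, cy = 4, cz = 8, color = 'deepskyblue'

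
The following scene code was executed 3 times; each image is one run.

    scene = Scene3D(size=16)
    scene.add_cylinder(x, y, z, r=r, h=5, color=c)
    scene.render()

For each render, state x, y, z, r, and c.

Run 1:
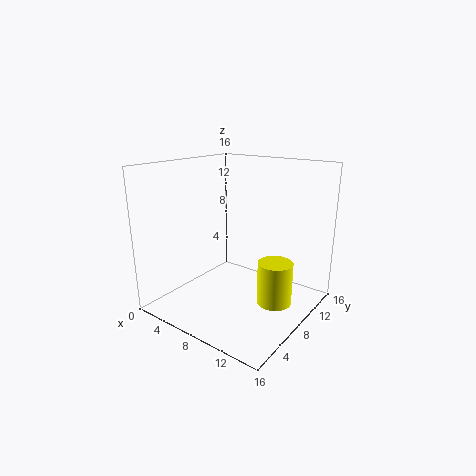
x = 11.75
y = 10
z = 0.25
r = 2
c = 'yellow'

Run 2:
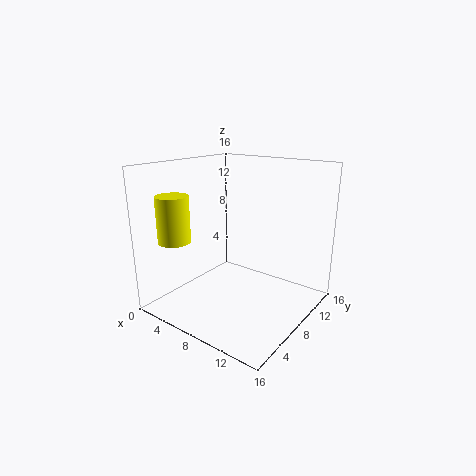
x = 3.25
y = 3
z = 8
r = 1.75
c = 'yellow'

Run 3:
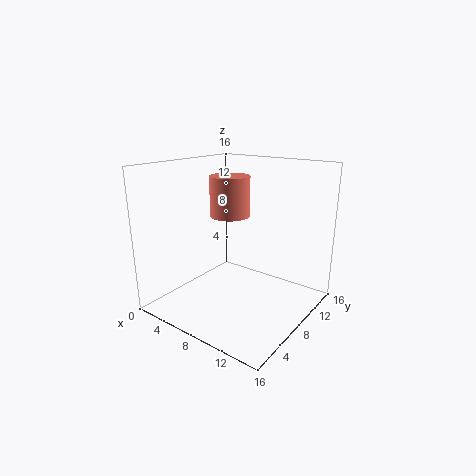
x = 4
y = 11.75
z = 9
r = 2.5
c = 'salmon'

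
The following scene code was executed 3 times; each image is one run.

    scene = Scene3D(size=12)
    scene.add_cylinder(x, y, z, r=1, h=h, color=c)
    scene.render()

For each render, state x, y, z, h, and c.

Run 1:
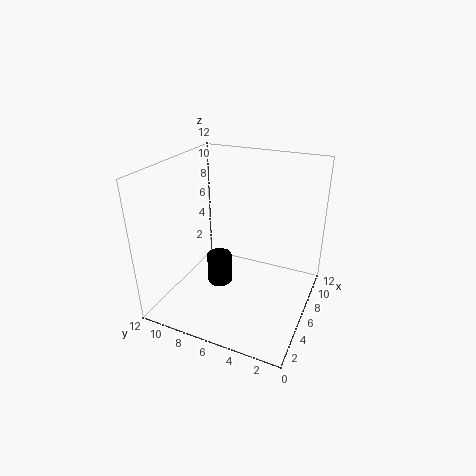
x = 4.5, y = 7, z = 2.5, h = 2.5, c = 'black'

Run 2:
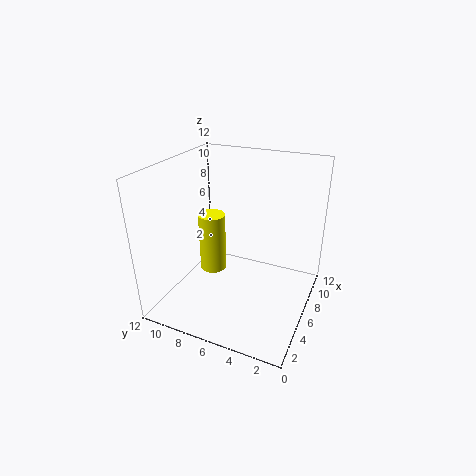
x = 3.5, y = 7, z = 4.5, h = 4.5, c = 'yellow'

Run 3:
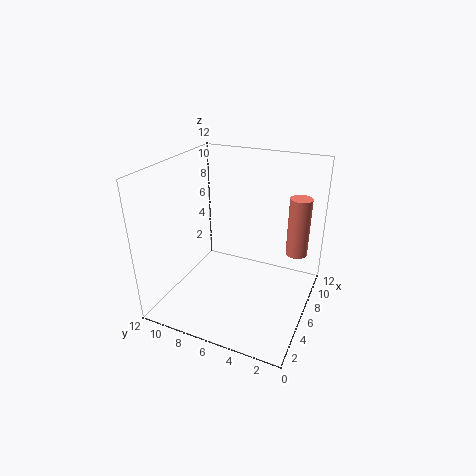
x = 10.5, y = 2, z = 3, h = 5.5, c = 'salmon'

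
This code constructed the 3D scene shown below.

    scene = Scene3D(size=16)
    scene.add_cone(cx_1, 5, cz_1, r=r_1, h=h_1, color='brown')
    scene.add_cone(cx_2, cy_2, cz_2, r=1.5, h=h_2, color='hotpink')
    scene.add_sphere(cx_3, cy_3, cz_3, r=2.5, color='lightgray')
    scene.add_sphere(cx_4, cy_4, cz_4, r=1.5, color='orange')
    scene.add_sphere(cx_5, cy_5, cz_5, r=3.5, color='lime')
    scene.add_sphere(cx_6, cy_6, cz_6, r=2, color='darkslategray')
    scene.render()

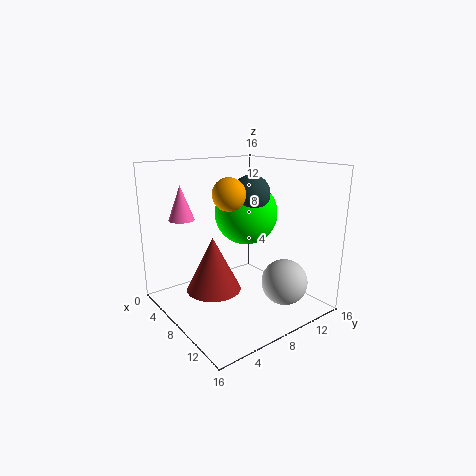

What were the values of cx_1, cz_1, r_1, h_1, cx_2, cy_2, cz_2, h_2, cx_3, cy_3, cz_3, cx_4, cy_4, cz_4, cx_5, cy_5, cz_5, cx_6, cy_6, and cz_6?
cx_1 = 7.5, cz_1 = 2.5, r_1 = 3, h_1 = 6, cx_2 = 2.5, cy_2 = 4, cz_2 = 9.5, h_2 = 4, cx_3 = 12.5, cy_3 = 11, cz_3 = 3.5, cx_4 = 12, cy_4 = 4, cz_4 = 14, cx_5 = 7.5, cy_5 = 9.5, cz_5 = 10.5, cx_6 = 9, cy_6 = 9, cz_6 = 13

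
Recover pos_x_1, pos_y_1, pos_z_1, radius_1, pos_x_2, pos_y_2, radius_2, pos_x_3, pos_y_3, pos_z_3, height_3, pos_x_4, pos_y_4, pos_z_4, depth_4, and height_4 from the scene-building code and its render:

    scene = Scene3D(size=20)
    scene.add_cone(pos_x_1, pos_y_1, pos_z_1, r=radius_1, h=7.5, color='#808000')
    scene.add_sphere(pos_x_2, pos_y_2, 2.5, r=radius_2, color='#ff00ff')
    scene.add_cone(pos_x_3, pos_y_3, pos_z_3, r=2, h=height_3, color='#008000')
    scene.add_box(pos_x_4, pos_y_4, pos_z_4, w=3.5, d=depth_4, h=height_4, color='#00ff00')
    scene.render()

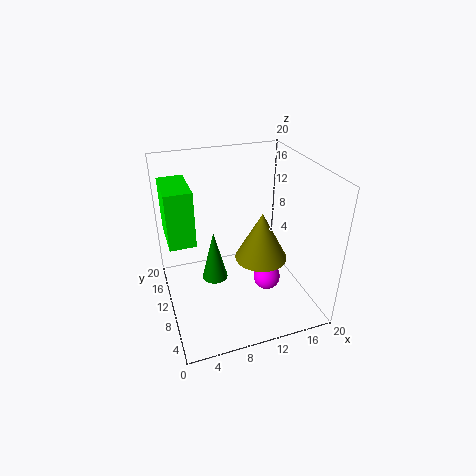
pos_x_1 = 14.5; pos_y_1 = 12; pos_z_1 = 4.5; radius_1 = 4; pos_x_2 = 14.5; pos_y_2 = 9.5; radius_2 = 2; pos_x_3 = 7.5; pos_y_3 = 14; pos_z_3 = 1; height_3 = 8; pos_x_4 = 0.5; pos_y_4 = 9; pos_z_4 = 10.5; depth_4 = 6.5; height_4 = 7.5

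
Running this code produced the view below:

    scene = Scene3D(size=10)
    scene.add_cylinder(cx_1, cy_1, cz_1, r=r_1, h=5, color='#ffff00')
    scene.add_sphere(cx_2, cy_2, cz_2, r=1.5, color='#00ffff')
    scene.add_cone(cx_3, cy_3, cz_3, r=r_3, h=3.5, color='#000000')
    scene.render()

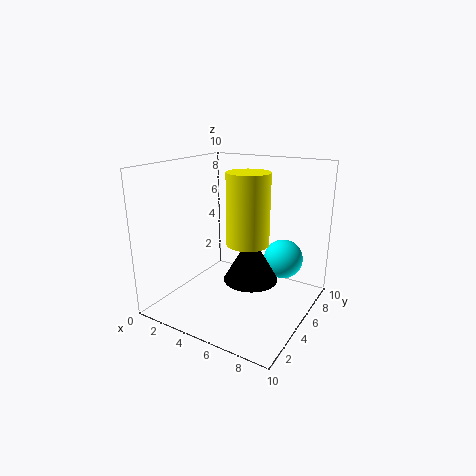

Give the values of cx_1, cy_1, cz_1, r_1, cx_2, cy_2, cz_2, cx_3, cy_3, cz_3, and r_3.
cx_1 = 5.5
cy_1 = 5.5
cz_1 = 4.5
r_1 = 1.5
cx_2 = 7
cy_2 = 8.5
cz_2 = 2.5
cx_3 = 5.5
cy_3 = 6
cz_3 = 1.5
r_3 = 2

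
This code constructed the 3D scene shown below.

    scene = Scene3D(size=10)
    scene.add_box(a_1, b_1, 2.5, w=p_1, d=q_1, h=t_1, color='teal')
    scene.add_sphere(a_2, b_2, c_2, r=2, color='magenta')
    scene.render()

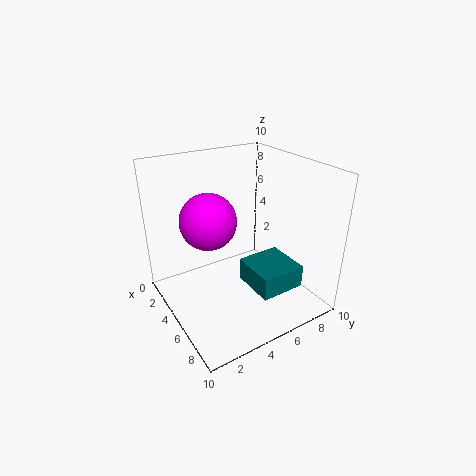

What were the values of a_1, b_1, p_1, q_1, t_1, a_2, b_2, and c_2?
a_1 = 6; b_1 = 4.5; p_1 = 3; q_1 = 3; t_1 = 1.5; a_2 = 3.5; b_2 = 3.5; c_2 = 6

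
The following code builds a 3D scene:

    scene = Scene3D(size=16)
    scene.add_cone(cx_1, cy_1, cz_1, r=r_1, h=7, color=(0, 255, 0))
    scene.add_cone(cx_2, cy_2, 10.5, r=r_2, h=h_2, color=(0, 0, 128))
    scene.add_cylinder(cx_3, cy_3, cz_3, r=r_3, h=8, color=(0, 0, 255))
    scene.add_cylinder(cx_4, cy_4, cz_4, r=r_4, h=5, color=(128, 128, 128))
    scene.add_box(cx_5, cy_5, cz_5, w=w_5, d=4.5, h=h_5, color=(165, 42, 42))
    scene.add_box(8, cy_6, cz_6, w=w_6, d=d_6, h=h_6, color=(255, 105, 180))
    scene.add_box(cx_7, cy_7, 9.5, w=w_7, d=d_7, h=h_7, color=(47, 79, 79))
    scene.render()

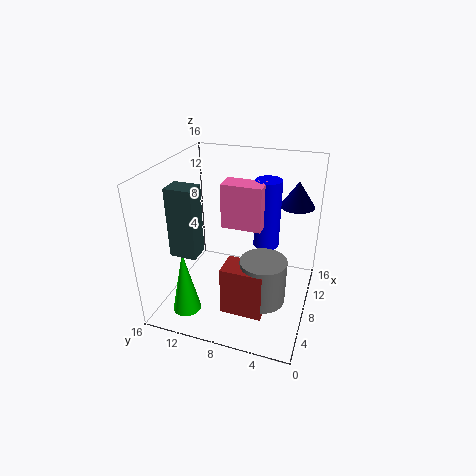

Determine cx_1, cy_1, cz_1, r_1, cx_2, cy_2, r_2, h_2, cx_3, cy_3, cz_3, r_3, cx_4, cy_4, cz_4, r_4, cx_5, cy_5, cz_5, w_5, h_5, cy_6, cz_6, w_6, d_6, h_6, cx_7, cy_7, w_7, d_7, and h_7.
cx_1 = 2.5, cy_1 = 12, cz_1 = 1.5, r_1 = 1.5, cx_2 = 13, cy_2 = 2.5, r_2 = 2, h_2 = 3, cx_3 = 11, cy_3 = 5.5, cz_3 = 6, r_3 = 1.5, cx_4 = 6, cy_4 = 4.5, cz_4 = 2, r_4 = 2.5, cx_5 = 3.5, cy_5 = 4, cz_5 = 1, w_5 = 3, h_5 = 5.5, cy_6 = 5.5, cz_6 = 9, w_6 = 2.5, d_6 = 4.5, h_6 = 5, cx_7 = 0.5, cy_7 = 9.5, w_7 = 2, d_7 = 2.5, h_7 = 6.5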